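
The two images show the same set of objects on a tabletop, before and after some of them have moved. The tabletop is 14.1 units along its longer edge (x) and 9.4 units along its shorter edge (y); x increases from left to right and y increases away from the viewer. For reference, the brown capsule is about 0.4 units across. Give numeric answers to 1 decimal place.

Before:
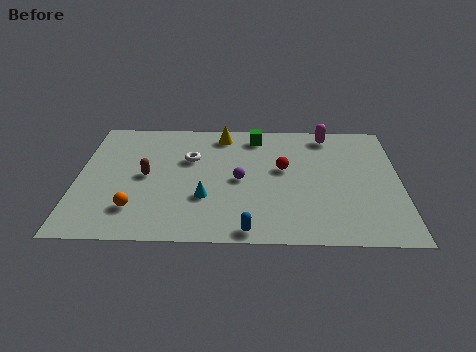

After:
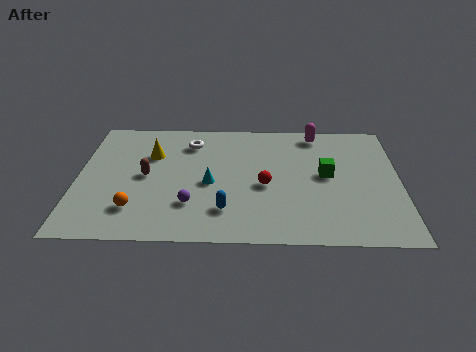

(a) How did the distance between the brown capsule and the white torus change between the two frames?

+0.9

The distance was about 2.4 in the first image and 3.3 in the second, so they moved 0.9 units further apart.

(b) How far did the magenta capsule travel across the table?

0.5

From (11.0, 8.2) to (10.5, 8.3), the magenta capsule covered √(0.5² + 0.1²) ≈ 0.5 units.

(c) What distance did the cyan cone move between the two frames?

1.1

The cyan cone was near (5.6, 3.1) before and (5.8, 4.2) after, so it travelled √(0.2² + 1.1²) ≈ 1.1 units.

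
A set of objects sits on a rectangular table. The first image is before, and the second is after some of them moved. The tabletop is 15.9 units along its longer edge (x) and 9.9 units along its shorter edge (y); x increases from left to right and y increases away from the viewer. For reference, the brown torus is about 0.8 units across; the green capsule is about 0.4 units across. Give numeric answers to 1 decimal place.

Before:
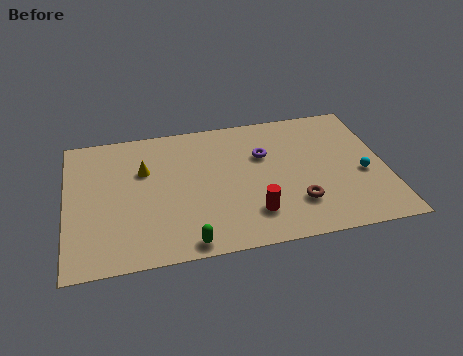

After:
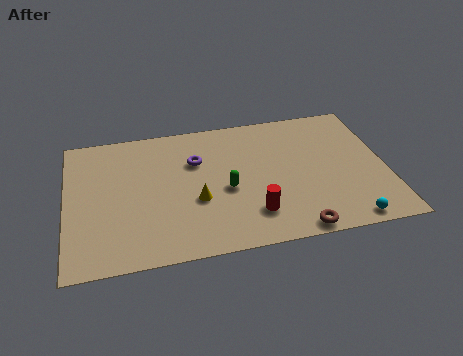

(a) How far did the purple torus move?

3.4

The purple torus was near (9.9, 6.5) before and (6.5, 6.7) after, so it travelled √(3.4² + 0.2²) ≈ 3.4 units.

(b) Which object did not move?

the red cylinder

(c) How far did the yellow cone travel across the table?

3.7

From (3.9, 6.5) to (6.4, 3.8), the yellow cone covered √(2.5² + 2.7²) ≈ 3.7 units.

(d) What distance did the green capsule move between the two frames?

4.0

From (5.8, 0.9) to (7.9, 4.3), the green capsule covered √(2.1² + 3.4²) ≈ 4.0 units.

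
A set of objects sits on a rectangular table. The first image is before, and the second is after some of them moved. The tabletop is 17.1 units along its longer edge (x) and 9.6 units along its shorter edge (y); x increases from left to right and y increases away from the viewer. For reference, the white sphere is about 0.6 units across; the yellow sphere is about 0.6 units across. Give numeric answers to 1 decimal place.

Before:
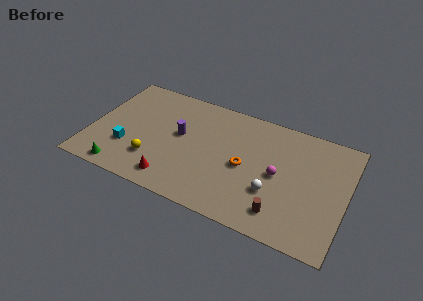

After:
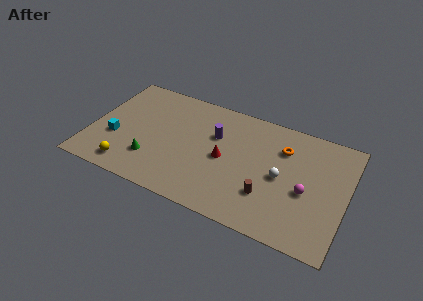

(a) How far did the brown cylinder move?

1.4

From (13.1, 1.8) to (12.1, 2.8), the brown cylinder covered √(1.0² + 1.0²) ≈ 1.4 units.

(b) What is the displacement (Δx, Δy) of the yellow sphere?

(-1.5, -1.2)

From the two frames, the yellow sphere sits at roughly (4.4, 2.6) before and (2.9, 1.4) after.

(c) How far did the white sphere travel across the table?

1.5

From (12.4, 3.2) to (12.8, 4.6), the white sphere covered √(0.4² + 1.4²) ≈ 1.5 units.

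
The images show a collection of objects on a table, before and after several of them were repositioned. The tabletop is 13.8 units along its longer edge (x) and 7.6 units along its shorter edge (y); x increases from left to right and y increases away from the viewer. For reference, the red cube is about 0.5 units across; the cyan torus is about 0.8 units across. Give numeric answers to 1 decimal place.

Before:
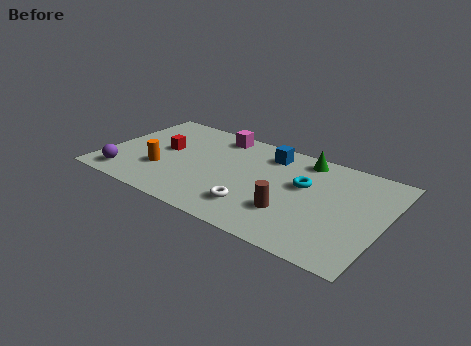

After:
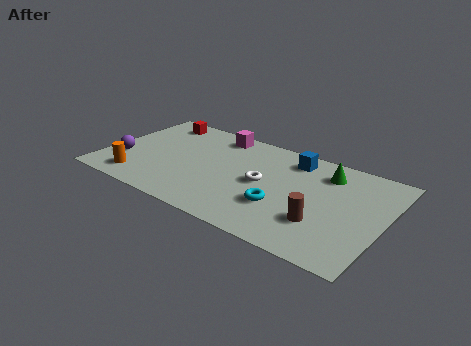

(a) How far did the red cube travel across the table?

2.4

From (2.8, 4.2) to (2.0, 6.5), the red cube covered √(0.8² + 2.3²) ≈ 2.4 units.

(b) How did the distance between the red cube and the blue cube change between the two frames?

+1.6

They were about 5.4 units apart before and 7.0 after — 1.6 units further apart.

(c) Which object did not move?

the magenta cube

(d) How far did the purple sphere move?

1.4

The purple sphere was near (1.4, 1.2) before and (1.0, 2.5) after, so it travelled √(0.4² + 1.3²) ≈ 1.4 units.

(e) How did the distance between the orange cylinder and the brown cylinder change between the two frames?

+2.6

Before: roughly 6.5 units apart; after: 9.1. That's 2.6 units further apart.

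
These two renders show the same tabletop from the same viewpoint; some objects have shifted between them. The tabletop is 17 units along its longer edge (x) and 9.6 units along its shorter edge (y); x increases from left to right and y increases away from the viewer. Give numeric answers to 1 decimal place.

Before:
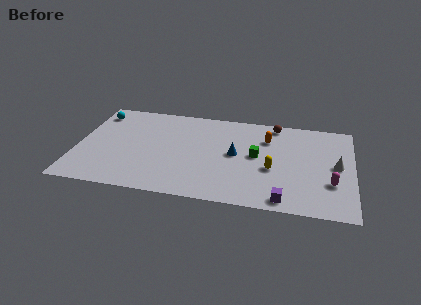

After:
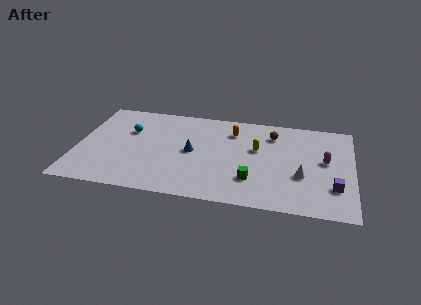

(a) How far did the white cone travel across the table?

2.5

The white cone moved from about (16.0, 4.9) to (13.9, 3.5), a distance of √(2.1² + 1.4²) ≈ 2.5.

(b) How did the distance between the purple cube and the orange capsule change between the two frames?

+1.8

They were about 6.1 units apart before and 7.9 after — 1.8 units further apart.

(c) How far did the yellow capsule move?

2.1

The yellow capsule moved from about (12.1, 3.9) to (11.1, 5.8), a distance of √(1.0² + 1.9²) ≈ 2.1.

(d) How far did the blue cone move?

2.7

The blue cone moved from about (9.8, 5.0) to (7.1, 4.8), a distance of √(2.7² + 0.2²) ≈ 2.7.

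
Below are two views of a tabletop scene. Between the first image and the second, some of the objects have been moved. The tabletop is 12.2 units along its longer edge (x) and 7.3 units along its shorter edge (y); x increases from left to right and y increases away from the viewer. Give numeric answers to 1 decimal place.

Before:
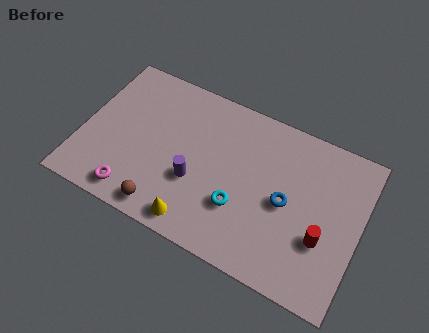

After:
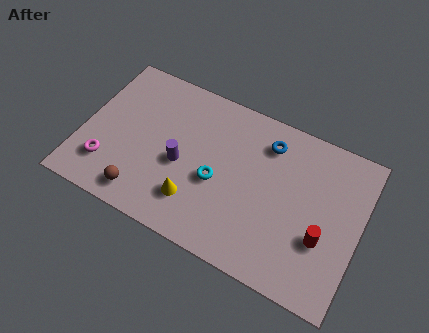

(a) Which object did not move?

the red cylinder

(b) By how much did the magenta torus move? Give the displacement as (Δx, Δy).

(-1.3, 0.8)

The magenta torus started near (2.6, 1.0) and ended near (1.3, 1.8).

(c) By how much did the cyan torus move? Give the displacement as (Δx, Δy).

(-1.1, 0.7)

From the two frames, the cyan torus sits at roughly (7.1, 2.4) before and (6.0, 3.1) after.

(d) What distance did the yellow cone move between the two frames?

0.9

The yellow cone moved from about (5.4, 0.9) to (5.2, 1.8), a distance of √(0.2² + 0.9²) ≈ 0.9.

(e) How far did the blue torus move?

2.5

The blue torus moved from about (9.0, 3.5) to (7.9, 5.8), a distance of √(1.1² + 2.3²) ≈ 2.5.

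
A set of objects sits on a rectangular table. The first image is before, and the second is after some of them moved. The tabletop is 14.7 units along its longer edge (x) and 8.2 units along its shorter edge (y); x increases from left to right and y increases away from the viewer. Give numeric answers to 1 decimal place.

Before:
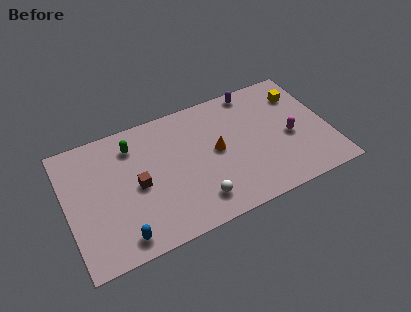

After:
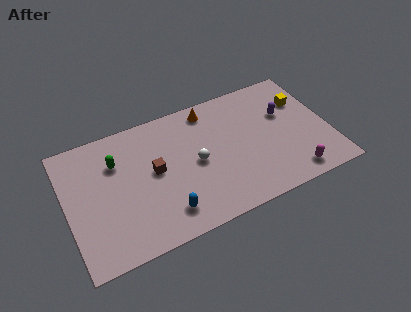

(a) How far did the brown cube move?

1.1

The brown cube was near (3.9, 3.9) before and (4.9, 4.4) after, so it travelled √(1.0² + 0.5²) ≈ 1.1 units.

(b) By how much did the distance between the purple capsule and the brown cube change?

-0.3

Before: roughly 7.8 units apart; after: 7.5. That's 0.3 units closer together.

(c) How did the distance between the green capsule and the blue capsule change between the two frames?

-0.7

Before: roughly 5.5 units apart; after: 4.8. That's 0.7 units closer together.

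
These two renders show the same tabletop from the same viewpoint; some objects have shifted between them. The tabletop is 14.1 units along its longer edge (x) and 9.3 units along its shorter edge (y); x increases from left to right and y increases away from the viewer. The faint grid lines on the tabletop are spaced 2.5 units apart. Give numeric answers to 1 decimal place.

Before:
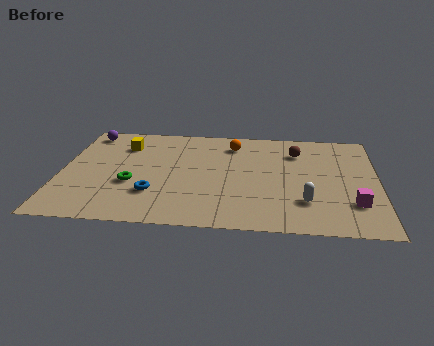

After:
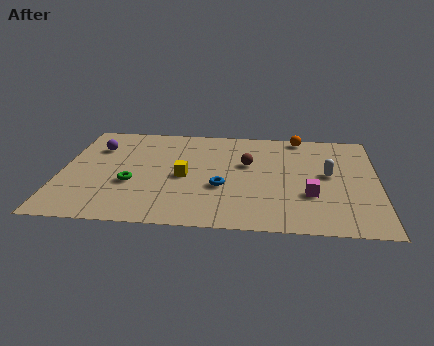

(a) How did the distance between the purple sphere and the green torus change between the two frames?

-1.5

They were about 5.1 units apart before and 3.6 after — 1.5 units closer together.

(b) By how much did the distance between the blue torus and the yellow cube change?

-2.7

The distance was about 4.6 in the first image and 1.9 in the second, so they moved 2.7 units closer together.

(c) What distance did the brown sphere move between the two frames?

2.6

From (10.5, 7.0) to (8.3, 5.7), the brown sphere covered √(2.2² + 1.3²) ≈ 2.6 units.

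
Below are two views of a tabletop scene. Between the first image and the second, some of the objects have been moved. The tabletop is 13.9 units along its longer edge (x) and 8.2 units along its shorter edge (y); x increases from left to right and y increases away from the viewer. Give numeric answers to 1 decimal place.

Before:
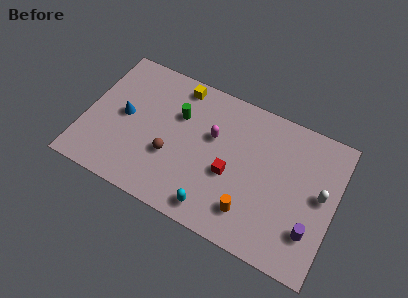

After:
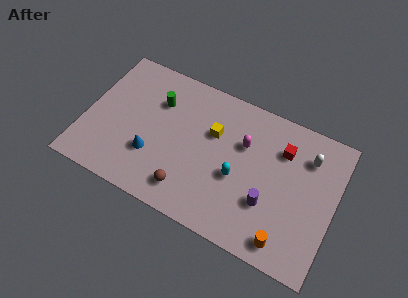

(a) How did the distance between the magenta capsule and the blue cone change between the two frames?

+0.6

They were about 5.0 units apart before and 5.6 after — 0.6 units further apart.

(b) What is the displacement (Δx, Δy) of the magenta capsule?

(1.7, 0.3)

The magenta capsule was at about (7.0, 5.1) and moved to about (8.7, 5.4).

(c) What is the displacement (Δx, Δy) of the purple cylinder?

(-2.4, 0.5)

From the two frames, the purple cylinder sits at roughly (12.8, 2.2) before and (10.4, 2.7) after.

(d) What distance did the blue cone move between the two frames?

2.4

From (2.1, 4.2) to (3.9, 2.6), the blue cone covered √(1.8² + 1.6²) ≈ 2.4 units.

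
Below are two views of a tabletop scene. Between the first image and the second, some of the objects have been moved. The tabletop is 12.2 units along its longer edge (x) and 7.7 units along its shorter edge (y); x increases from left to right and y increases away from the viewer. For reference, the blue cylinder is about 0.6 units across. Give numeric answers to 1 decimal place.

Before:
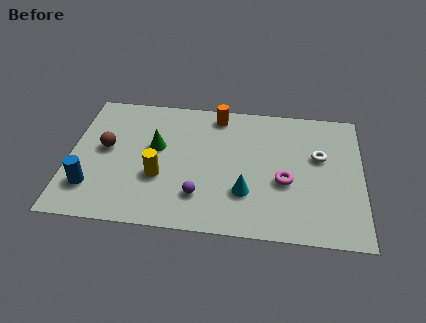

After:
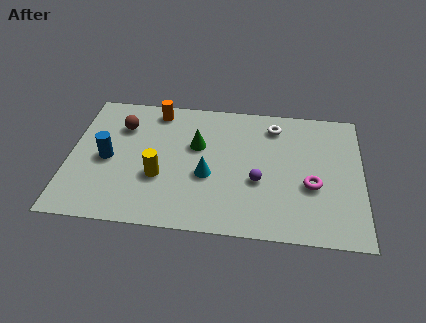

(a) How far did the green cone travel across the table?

1.7

The green cone moved from about (3.6, 4.5) to (5.3, 4.8), a distance of √(1.7² + 0.3²) ≈ 1.7.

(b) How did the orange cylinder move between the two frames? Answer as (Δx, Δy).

(-2.6, 0.0)

The orange cylinder was at about (6.1, 6.7) and moved to about (3.5, 6.7).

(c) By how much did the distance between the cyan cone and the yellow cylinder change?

-1.6

Before: roughly 3.6 units apart; after: 2.0. That's 1.6 units closer together.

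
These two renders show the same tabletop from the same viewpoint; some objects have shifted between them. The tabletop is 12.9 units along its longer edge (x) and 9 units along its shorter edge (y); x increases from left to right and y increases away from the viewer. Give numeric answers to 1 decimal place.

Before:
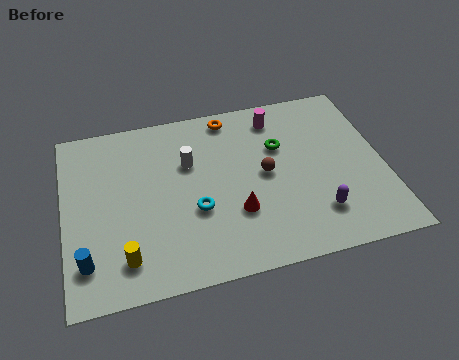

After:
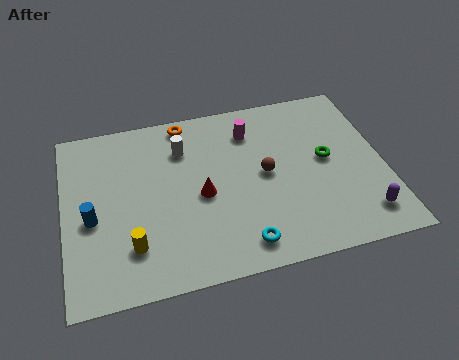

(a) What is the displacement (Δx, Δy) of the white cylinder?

(-0.2, 0.8)

The white cylinder started near (5.1, 5.9) and ended near (4.9, 6.7).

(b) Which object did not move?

the brown sphere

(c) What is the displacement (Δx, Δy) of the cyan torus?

(1.7, -2.1)

The cyan torus started near (5.2, 3.4) and ended near (6.9, 1.3).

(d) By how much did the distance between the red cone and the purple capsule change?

+3.5

Before: roughly 3.3 units apart; after: 6.8. That's 3.5 units further apart.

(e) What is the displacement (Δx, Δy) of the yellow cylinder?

(0.3, 0.5)

The yellow cylinder was at about (2.3, 1.7) and moved to about (2.6, 2.2).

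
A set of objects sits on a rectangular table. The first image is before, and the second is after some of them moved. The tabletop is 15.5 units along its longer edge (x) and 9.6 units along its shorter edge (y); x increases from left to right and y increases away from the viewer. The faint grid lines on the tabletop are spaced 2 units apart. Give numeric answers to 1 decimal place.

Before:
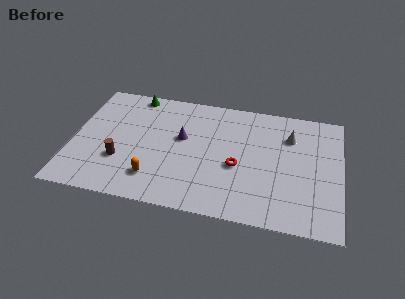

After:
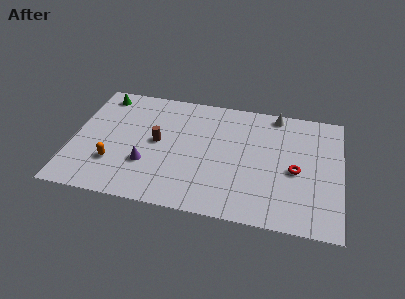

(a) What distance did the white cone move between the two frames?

1.9

From (12.5, 7.0) to (11.6, 8.7), the white cone covered √(0.9² + 1.7²) ≈ 1.9 units.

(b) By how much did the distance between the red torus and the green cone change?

+4.3

They were about 7.9 units apart before and 12.2 after — 4.3 units further apart.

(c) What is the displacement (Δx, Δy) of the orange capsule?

(-2.4, 0.7)

The orange capsule was at about (4.9, 2.1) and moved to about (2.5, 2.8).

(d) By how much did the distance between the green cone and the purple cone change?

+1.7

The distance was about 4.3 in the first image and 6.0 in the second, so they moved 1.7 units further apart.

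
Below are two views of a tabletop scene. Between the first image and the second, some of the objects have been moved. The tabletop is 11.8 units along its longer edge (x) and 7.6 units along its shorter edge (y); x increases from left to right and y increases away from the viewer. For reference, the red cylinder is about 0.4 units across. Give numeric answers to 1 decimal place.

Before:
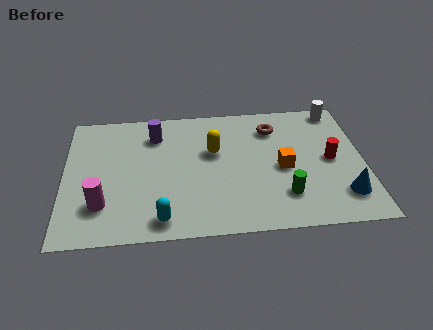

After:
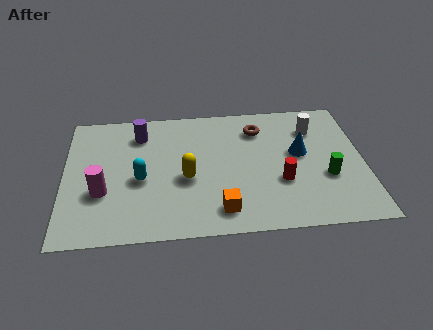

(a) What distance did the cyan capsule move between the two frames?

2.4

The cyan capsule was near (3.8, 1.0) before and (3.0, 3.3) after, so it travelled √(0.8² + 2.3²) ≈ 2.4 units.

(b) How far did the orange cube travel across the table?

3.3

The orange cube was near (8.6, 3.5) before and (6.1, 1.3) after, so it travelled √(2.5² + 2.2²) ≈ 3.3 units.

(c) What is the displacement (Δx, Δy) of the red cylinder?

(-2.0, -1.1)

From the two frames, the red cylinder sits at roughly (10.5, 3.8) before and (8.5, 2.7) after.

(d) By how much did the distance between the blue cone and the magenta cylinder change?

-1.4

They were about 9.4 units apart before and 8.0 after — 1.4 units closer together.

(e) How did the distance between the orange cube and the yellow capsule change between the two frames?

-0.7

The distance was about 3.0 in the first image and 2.3 in the second, so they moved 0.7 units closer together.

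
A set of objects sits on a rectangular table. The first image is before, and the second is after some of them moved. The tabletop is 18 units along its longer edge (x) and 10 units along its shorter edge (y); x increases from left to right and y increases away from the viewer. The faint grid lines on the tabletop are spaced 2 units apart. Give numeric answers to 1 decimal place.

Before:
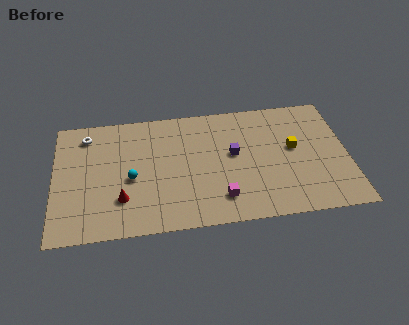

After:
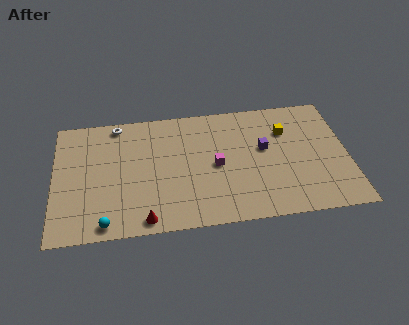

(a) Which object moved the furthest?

the cyan sphere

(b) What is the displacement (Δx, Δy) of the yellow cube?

(-0.4, 1.5)

From the two frames, the yellow cube sits at roughly (14.7, 5.6) before and (14.3, 7.1) after.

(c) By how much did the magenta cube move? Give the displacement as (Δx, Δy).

(-0.2, 2.7)

The magenta cube started near (10.1, 2.1) and ended near (9.9, 4.8).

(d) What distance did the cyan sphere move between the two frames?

3.8

The cyan sphere moved from about (4.7, 4.4) to (3.1, 1.0), a distance of √(1.6² + 3.4²) ≈ 3.8.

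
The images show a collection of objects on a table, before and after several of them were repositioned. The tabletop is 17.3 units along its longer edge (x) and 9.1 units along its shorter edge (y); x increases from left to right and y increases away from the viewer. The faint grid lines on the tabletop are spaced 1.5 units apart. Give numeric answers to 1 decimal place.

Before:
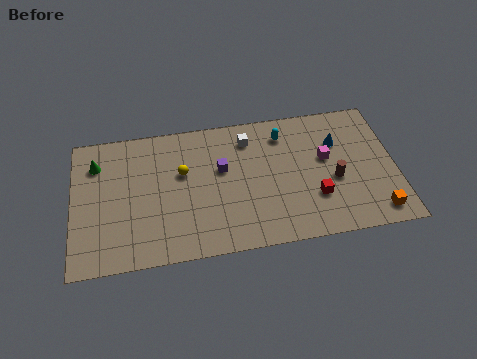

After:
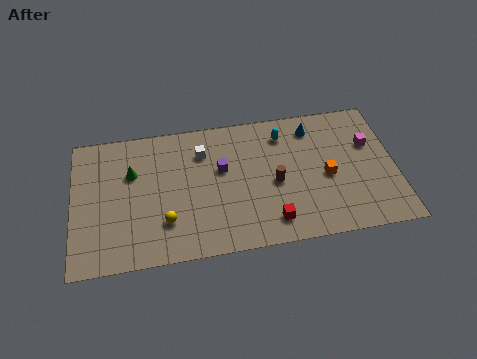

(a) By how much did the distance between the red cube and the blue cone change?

+2.6

Before: roughly 3.8 units apart; after: 6.4. That's 2.6 units further apart.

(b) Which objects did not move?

the cyan capsule and the purple cube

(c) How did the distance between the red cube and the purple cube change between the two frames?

-1.0

They were about 5.6 units apart before and 4.6 after — 1.0 units closer together.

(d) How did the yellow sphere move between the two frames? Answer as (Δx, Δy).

(-1.0, -3.1)

From the two frames, the yellow sphere sits at roughly (5.9, 5.6) before and (4.9, 2.5) after.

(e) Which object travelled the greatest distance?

the orange cube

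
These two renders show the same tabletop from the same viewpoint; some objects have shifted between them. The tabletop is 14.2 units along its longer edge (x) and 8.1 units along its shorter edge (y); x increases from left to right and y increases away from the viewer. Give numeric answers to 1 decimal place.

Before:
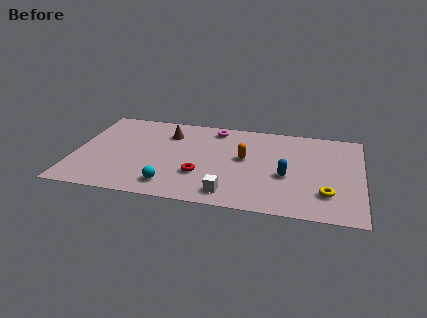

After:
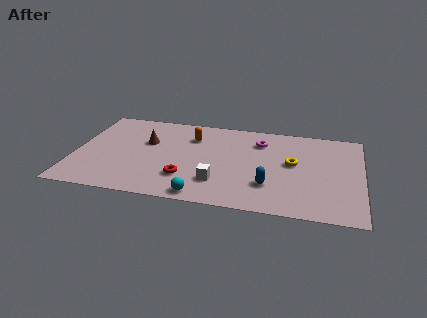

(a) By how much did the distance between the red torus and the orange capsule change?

+1.0

Before: roughly 2.8 units apart; after: 3.8. That's 1.0 units further apart.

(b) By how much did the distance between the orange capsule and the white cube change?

+0.8

The distance was about 3.4 in the first image and 4.2 in the second, so they moved 0.8 units further apart.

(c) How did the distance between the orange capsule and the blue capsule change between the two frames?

+3.0

Before: roughly 2.4 units apart; after: 5.4. That's 3.0 units further apart.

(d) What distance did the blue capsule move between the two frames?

1.3

The blue capsule was near (10.5, 3.3) before and (9.7, 2.3) after, so it travelled √(0.8² + 1.0²) ≈ 1.3 units.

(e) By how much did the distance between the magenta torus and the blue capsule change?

-1.3

Before: roughly 5.2 units apart; after: 3.9. That's 1.3 units closer together.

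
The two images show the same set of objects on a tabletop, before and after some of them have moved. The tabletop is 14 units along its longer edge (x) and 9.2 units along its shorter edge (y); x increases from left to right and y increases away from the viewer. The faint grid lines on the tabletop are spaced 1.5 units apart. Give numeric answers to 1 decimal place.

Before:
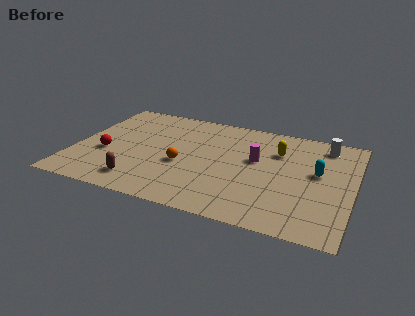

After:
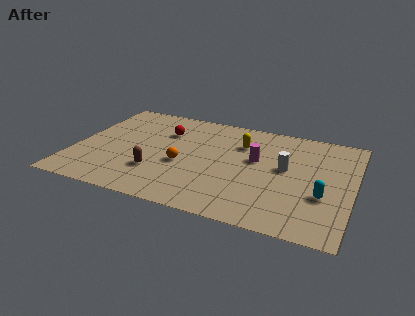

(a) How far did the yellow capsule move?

1.9

The yellow capsule was near (10.1, 6.5) before and (8.2, 6.6) after, so it travelled √(1.9² + 0.1²) ≈ 1.9 units.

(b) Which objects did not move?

the orange sphere and the magenta cylinder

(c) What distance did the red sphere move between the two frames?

4.0

From (1.6, 3.6) to (4.3, 6.5), the red sphere covered √(2.7² + 2.9²) ≈ 4.0 units.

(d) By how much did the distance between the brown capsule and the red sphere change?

+1.0

The distance was about 2.8 in the first image and 3.8 in the second, so they moved 1.0 units further apart.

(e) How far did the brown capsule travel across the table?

1.3

From (3.6, 1.6) to (4.3, 2.7), the brown capsule covered √(0.7² + 1.1²) ≈ 1.3 units.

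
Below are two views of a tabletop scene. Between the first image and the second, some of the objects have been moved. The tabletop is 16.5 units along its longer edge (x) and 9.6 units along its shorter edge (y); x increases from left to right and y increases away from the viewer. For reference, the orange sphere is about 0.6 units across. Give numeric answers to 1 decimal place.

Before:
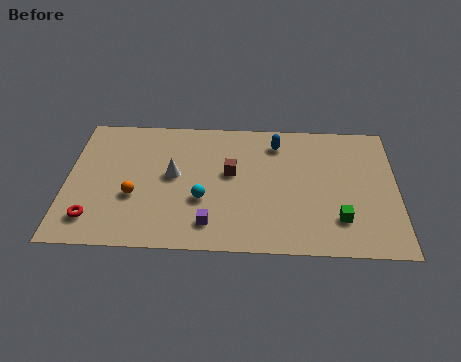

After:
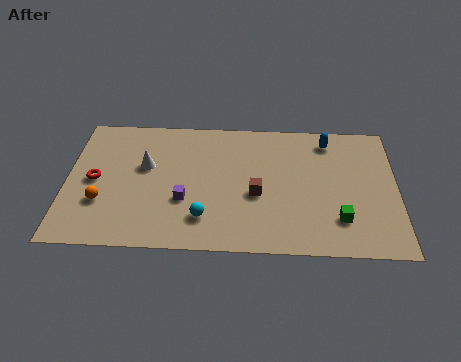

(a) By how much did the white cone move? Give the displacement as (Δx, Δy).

(-1.4, 0.6)

The white cone was at about (5.3, 5.2) and moved to about (3.9, 5.8).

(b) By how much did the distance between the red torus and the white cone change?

-2.4

Before: roughly 5.1 units apart; after: 2.7. That's 2.4 units closer together.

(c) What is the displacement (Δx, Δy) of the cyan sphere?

(0.1, -1.3)

From the two frames, the cyan sphere sits at roughly (6.8, 3.5) before and (6.9, 2.2) after.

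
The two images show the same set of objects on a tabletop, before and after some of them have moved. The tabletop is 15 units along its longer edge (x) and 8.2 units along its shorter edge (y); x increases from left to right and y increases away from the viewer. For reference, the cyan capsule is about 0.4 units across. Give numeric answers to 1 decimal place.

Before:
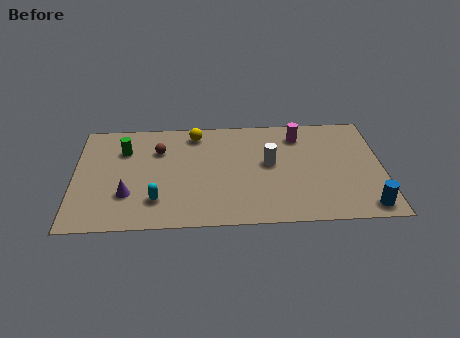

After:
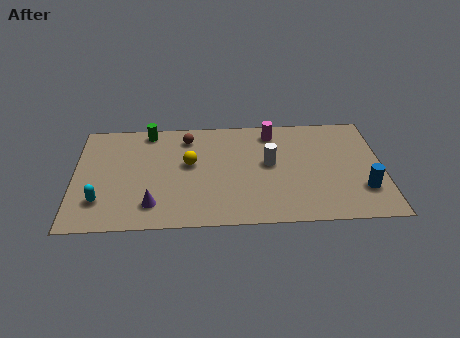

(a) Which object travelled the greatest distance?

the cyan capsule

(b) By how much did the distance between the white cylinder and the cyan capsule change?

+2.5

They were about 6.0 units apart before and 8.5 after — 2.5 units further apart.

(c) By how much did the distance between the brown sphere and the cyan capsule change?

+2.4

The distance was about 3.8 in the first image and 6.2 in the second, so they moved 2.4 units further apart.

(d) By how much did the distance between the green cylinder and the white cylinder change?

-0.7

The distance was about 7.2 in the first image and 6.5 in the second, so they moved 0.7 units closer together.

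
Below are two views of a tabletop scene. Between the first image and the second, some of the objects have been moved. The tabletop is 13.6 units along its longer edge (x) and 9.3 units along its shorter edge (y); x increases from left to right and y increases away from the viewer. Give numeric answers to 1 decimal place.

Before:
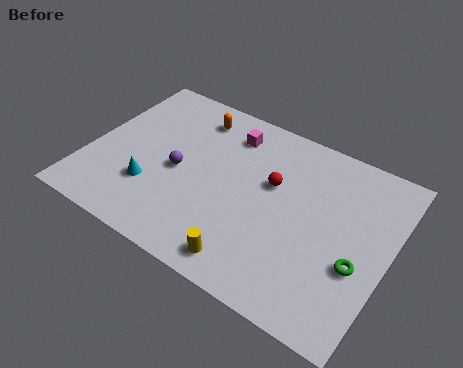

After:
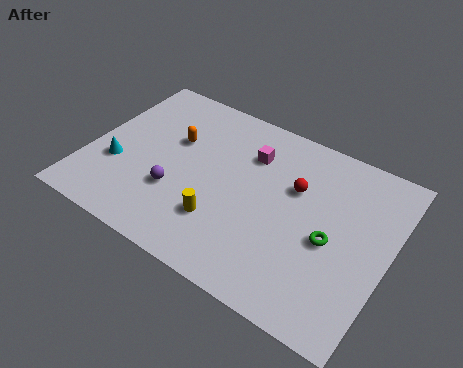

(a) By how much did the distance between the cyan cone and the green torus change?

+0.4

Before: roughly 9.3 units apart; after: 9.7. That's 0.4 units further apart.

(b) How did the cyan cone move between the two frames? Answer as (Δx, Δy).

(-1.7, 0.5)

From the two frames, the cyan cone sits at roughly (3.1, 2.8) before and (1.4, 3.3) after.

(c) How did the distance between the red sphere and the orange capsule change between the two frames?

+1.1

Before: roughly 4.5 units apart; after: 5.6. That's 1.1 units further apart.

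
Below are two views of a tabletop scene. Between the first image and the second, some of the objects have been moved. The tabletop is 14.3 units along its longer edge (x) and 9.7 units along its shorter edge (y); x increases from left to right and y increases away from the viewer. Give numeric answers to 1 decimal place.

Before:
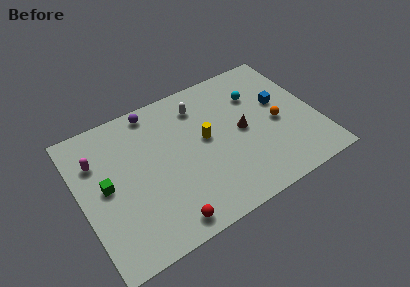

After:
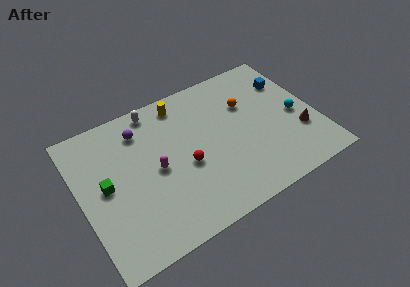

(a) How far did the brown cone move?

3.7

The brown cone moved from about (9.8, 4.8) to (13.1, 3.1), a distance of √(3.3² + 1.7²) ≈ 3.7.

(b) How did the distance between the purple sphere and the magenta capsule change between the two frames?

-1.1

Before: roughly 4.1 units apart; after: 3.0. That's 1.1 units closer together.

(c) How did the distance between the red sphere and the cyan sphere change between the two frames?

-1.8

Before: roughly 8.7 units apart; after: 6.9. That's 1.8 units closer together.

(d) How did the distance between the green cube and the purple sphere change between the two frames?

-1.3

The distance was about 5.0 in the first image and 3.7 in the second, so they moved 1.3 units closer together.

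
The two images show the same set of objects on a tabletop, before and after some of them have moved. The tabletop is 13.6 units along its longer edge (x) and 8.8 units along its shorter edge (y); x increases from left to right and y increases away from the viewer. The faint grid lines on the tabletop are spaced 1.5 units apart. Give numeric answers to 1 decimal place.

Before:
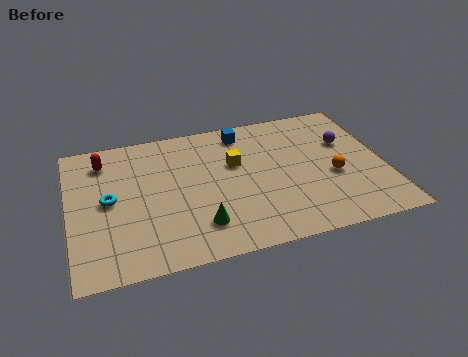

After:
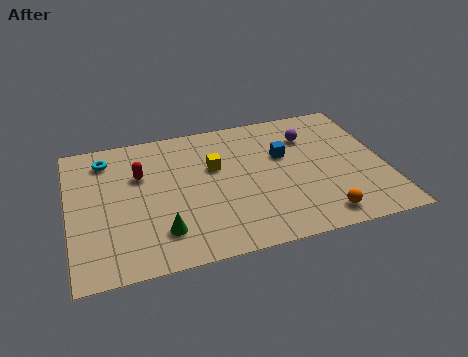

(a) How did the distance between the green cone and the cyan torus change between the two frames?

+1.1

The distance was about 4.5 in the first image and 5.6 in the second, so they moved 1.1 units further apart.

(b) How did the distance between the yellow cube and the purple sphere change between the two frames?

-0.6

They were about 4.9 units apart before and 4.3 after — 0.6 units closer together.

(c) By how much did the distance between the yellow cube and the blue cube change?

+0.9

They were about 2.1 units apart before and 3.0 after — 0.9 units further apart.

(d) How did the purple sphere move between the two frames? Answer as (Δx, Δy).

(-1.6, 0.8)

The purple sphere started near (12.1, 5.7) and ended near (10.5, 6.5).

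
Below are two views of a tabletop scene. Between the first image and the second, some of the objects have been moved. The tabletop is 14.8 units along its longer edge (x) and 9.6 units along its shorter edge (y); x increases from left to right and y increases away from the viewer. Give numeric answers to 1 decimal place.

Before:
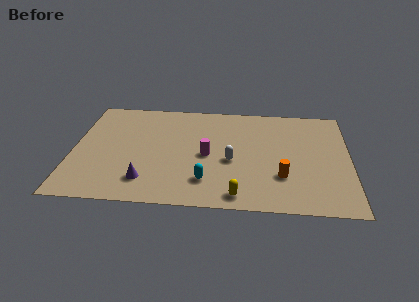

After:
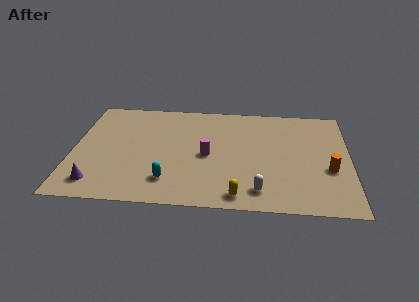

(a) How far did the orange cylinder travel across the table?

2.6

The orange cylinder moved from about (11.2, 2.9) to (13.7, 3.7), a distance of √(2.5² + 0.8²) ≈ 2.6.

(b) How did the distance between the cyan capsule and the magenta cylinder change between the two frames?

+0.8

The distance was about 2.3 in the first image and 3.1 in the second, so they moved 0.8 units further apart.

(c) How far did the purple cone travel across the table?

2.6

The purple cone was near (4.0, 2.0) before and (1.4, 1.6) after, so it travelled √(2.6² + 0.4²) ≈ 2.6 units.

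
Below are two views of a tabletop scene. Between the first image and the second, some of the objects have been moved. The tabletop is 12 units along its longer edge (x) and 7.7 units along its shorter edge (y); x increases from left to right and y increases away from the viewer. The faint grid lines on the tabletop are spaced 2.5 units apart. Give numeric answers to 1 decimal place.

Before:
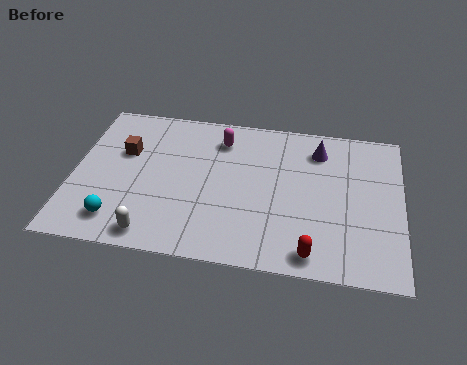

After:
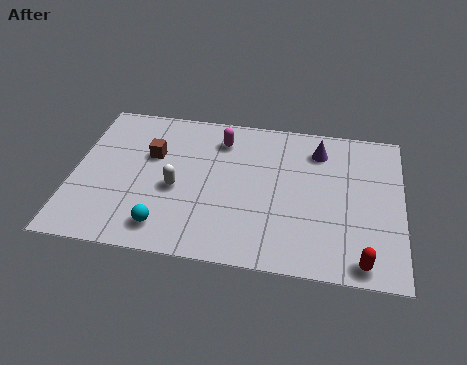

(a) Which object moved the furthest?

the white capsule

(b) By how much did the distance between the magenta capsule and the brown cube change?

-0.9

They were about 3.7 units apart before and 2.8 after — 0.9 units closer together.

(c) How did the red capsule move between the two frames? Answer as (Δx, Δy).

(1.8, -0.1)

The red capsule started near (8.8, 0.9) and ended near (10.6, 0.8).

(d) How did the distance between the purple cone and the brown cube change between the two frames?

-1.0

They were about 7.2 units apart before and 6.2 after — 1.0 units closer together.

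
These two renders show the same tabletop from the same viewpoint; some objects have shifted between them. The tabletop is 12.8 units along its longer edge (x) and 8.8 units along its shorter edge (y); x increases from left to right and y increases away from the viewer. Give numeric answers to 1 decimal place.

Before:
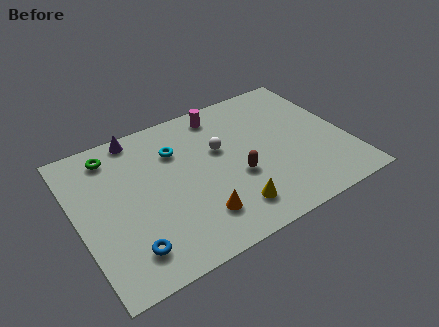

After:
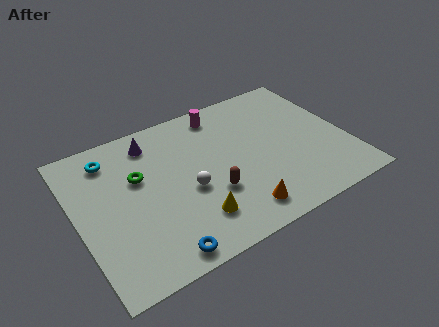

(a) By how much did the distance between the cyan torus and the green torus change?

-1.1

They were about 3.1 units apart before and 2.0 after — 1.1 units closer together.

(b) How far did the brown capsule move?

1.4

The brown capsule was near (7.4, 3.4) before and (6.1, 3.0) after, so it travelled √(1.3² + 0.4²) ≈ 1.4 units.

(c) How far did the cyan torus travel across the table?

3.1

From (4.9, 6.3) to (1.9, 7.2), the cyan torus covered √(3.0² + 0.9²) ≈ 3.1 units.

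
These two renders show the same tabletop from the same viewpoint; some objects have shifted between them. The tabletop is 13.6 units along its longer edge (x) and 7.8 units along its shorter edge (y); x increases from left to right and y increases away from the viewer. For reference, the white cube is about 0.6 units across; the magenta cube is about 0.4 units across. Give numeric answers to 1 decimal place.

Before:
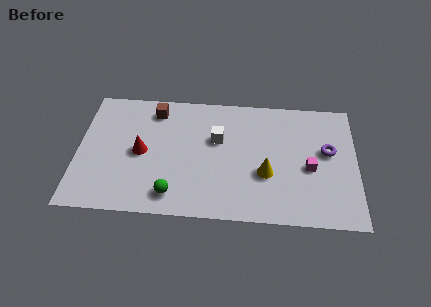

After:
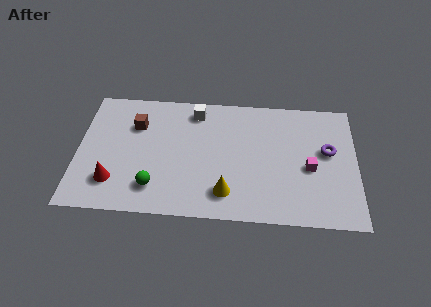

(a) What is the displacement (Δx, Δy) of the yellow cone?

(-1.9, -1.3)

The yellow cone started near (9.2, 2.9) and ended near (7.3, 1.6).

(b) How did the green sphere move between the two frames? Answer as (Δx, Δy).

(-0.9, 0.4)

The green sphere was at about (4.7, 1.3) and moved to about (3.8, 1.7).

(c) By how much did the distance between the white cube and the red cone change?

+2.2

Before: roughly 3.9 units apart; after: 6.1. That's 2.2 units further apart.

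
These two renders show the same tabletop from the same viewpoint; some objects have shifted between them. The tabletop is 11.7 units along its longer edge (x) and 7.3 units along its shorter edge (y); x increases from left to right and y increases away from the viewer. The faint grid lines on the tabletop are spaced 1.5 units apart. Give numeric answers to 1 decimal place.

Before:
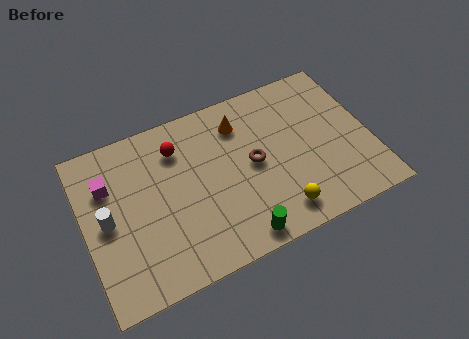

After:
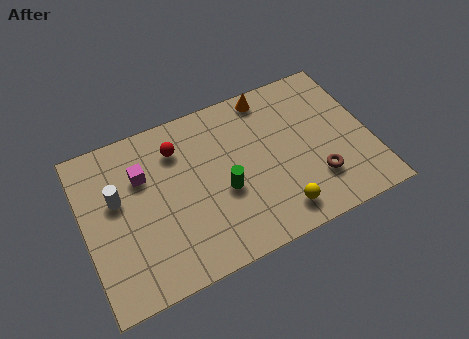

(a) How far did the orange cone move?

1.5

The orange cone was near (6.6, 5.7) before and (7.9, 6.5) after, so it travelled √(1.3² + 0.8²) ≈ 1.5 units.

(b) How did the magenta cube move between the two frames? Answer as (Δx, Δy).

(1.4, -0.1)

From the two frames, the magenta cube sits at roughly (1.1, 5.1) before and (2.5, 5.0) after.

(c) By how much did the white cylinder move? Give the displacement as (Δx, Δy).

(0.5, 0.8)

From the two frames, the white cylinder sits at roughly (0.9, 3.6) before and (1.4, 4.4) after.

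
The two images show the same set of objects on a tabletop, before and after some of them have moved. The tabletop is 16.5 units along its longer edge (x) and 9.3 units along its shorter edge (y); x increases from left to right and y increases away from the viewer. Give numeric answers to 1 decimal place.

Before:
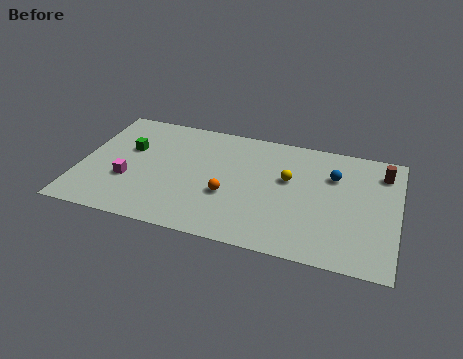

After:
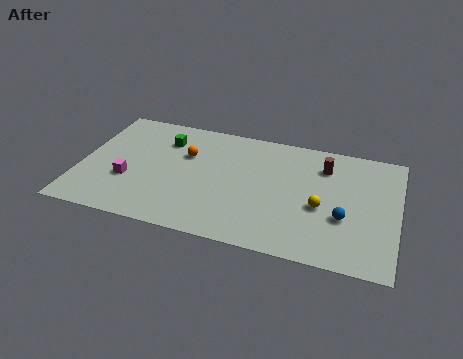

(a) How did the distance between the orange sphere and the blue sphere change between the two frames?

+2.7

The distance was about 6.1 in the first image and 8.8 in the second, so they moved 2.7 units further apart.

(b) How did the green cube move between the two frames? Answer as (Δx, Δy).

(1.8, 1.2)

The green cube was at about (2.4, 5.8) and moved to about (4.2, 7.0).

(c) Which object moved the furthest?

the orange sphere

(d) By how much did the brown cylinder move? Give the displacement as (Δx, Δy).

(-3.0, -0.3)

From the two frames, the brown cylinder sits at roughly (15.6, 7.4) before and (12.6, 7.1) after.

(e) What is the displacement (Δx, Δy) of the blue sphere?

(0.7, -3.1)

From the two frames, the blue sphere sits at roughly (13.1, 6.5) before and (13.8, 3.4) after.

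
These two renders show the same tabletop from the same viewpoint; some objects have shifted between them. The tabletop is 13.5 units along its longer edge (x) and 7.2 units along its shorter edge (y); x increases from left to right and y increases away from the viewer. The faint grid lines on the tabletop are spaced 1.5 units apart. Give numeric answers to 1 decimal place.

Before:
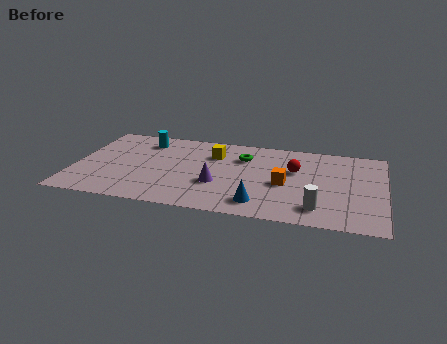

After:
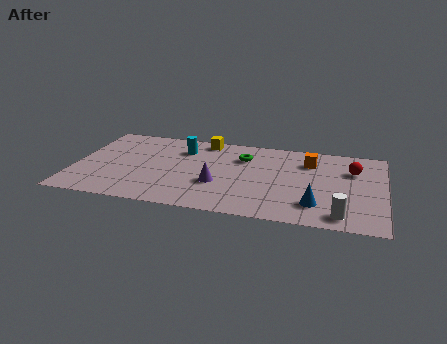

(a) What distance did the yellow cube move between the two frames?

1.3

From (6.0, 5.2) to (5.5, 6.4), the yellow cube covered √(0.5² + 1.2²) ≈ 1.3 units.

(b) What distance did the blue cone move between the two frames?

2.4

From (8.2, 1.3) to (10.6, 1.7), the blue cone covered √(2.4² + 0.4²) ≈ 2.4 units.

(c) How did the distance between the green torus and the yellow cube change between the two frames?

+0.9

They were about 1.3 units apart before and 2.2 after — 0.9 units further apart.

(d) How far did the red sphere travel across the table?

2.5

From (9.6, 4.5) to (12.1, 5.0), the red sphere covered √(2.5² + 0.5²) ≈ 2.5 units.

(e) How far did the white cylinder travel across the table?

1.1

The white cylinder moved from about (10.7, 1.4) to (11.7, 1.0), a distance of √(1.0² + 0.4²) ≈ 1.1.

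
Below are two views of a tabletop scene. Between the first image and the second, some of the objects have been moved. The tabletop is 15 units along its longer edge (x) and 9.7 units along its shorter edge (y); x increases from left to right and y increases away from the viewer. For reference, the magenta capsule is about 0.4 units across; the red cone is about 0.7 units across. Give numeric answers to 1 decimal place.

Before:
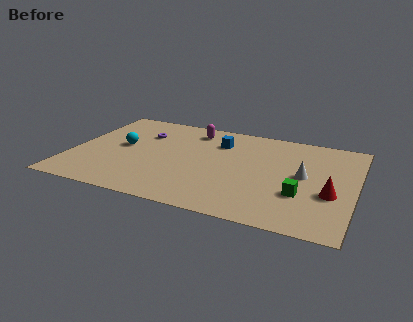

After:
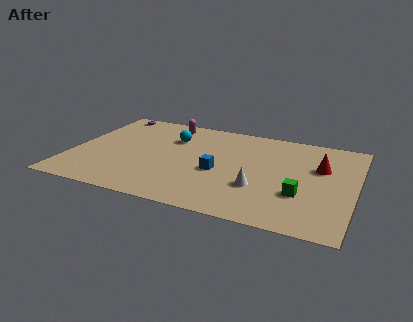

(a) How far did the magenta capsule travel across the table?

1.4

The magenta capsule moved from about (6.1, 8.1) to (4.7, 8.4), a distance of √(1.4² + 0.3²) ≈ 1.4.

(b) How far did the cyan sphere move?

3.0

From (2.6, 5.2) to (5.1, 6.9), the cyan sphere covered √(2.5² + 1.7²) ≈ 3.0 units.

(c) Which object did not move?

the green cube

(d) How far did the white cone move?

2.9

The white cone was near (12.3, 5.1) before and (10.1, 3.2) after, so it travelled √(2.2² + 1.9²) ≈ 2.9 units.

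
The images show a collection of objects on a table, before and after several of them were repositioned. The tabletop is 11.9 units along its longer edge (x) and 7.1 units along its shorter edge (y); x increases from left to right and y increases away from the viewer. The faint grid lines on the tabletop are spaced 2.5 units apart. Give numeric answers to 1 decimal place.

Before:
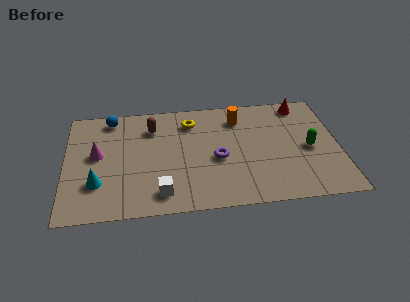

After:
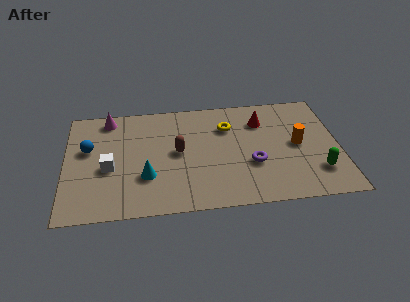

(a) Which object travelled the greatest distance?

the orange cylinder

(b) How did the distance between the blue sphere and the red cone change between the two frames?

-0.7

Before: roughly 8.4 units apart; after: 7.7. That's 0.7 units closer together.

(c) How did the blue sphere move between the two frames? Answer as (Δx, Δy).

(-1.0, -1.9)

From the two frames, the blue sphere sits at roughly (2.0, 6.2) before and (1.0, 4.3) after.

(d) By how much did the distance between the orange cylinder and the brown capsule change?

+1.4

The distance was about 3.8 in the first image and 5.2 in the second, so they moved 1.4 units further apart.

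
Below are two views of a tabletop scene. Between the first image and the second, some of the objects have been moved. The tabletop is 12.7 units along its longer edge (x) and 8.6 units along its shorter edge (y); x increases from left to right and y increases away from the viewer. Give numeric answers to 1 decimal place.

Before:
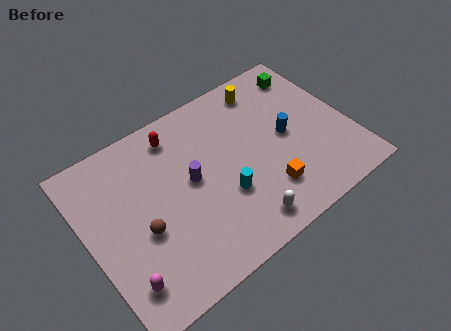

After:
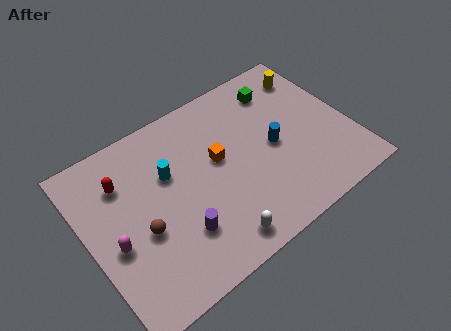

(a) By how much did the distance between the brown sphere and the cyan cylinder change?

-1.3

The distance was about 3.9 in the first image and 2.6 in the second, so they moved 1.3 units closer together.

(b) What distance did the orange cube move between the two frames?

3.3

The orange cube was near (8.2, 2.1) before and (6.4, 4.9) after, so it travelled √(1.8² + 2.8²) ≈ 3.3 units.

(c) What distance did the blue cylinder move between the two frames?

0.7

From (9.7, 4.3) to (9.0, 4.1), the blue cylinder covered √(0.7² + 0.2²) ≈ 0.7 units.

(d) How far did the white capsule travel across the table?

1.3

From (6.8, 1.2) to (5.5, 1.1), the white capsule covered √(1.3² + 0.1²) ≈ 1.3 units.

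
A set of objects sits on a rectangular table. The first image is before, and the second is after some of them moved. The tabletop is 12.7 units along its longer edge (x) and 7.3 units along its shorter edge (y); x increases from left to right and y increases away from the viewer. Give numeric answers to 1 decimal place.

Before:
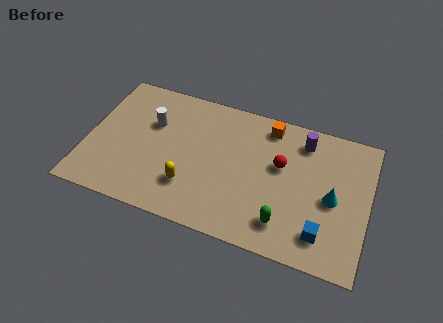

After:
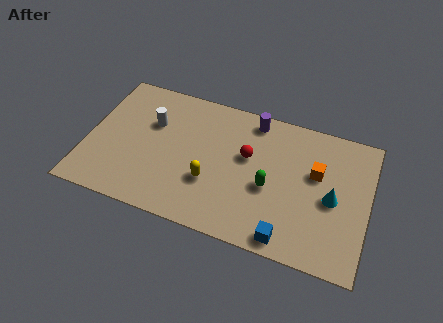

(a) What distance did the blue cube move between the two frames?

1.7

The blue cube moved from about (10.8, 1.5) to (9.3, 0.8), a distance of √(1.5² + 0.7²) ≈ 1.7.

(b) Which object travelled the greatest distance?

the orange cube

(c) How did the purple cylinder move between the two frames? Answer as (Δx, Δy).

(-2.3, 0.4)

The purple cylinder was at about (9.6, 6.0) and moved to about (7.3, 6.4).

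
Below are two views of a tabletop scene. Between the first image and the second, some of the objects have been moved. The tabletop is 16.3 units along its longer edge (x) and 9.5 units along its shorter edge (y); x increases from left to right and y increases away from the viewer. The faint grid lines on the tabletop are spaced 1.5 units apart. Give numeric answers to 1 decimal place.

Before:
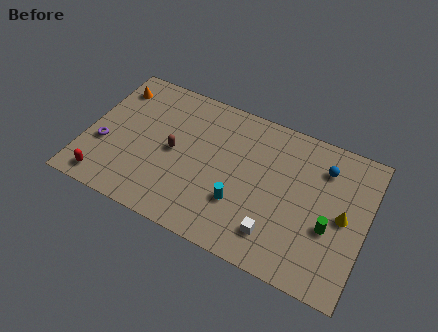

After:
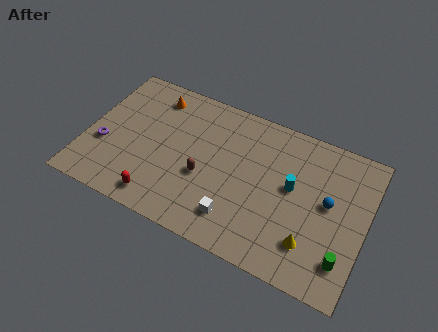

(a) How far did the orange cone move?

2.4

The orange cone moved from about (1.1, 7.6) to (3.5, 7.9), a distance of √(2.4² + 0.3²) ≈ 2.4.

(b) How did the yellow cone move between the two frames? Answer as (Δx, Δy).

(-1.6, -2.4)

From the two frames, the yellow cone sits at roughly (15.0, 4.7) before and (13.4, 2.3) after.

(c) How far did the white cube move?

2.3

The white cube was near (11.4, 2.0) before and (9.1, 2.0) after, so it travelled √(2.3² + 0.0²) ≈ 2.3 units.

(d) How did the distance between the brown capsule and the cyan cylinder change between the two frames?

+0.8

The distance was about 4.4 in the first image and 5.2 in the second, so they moved 0.8 units further apart.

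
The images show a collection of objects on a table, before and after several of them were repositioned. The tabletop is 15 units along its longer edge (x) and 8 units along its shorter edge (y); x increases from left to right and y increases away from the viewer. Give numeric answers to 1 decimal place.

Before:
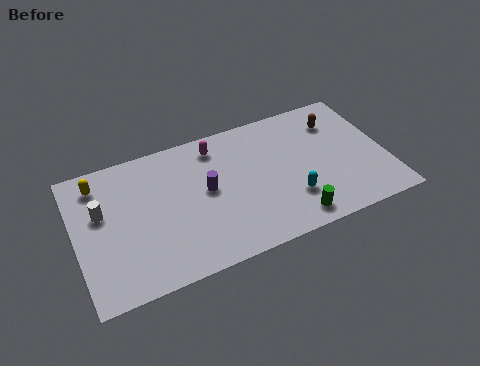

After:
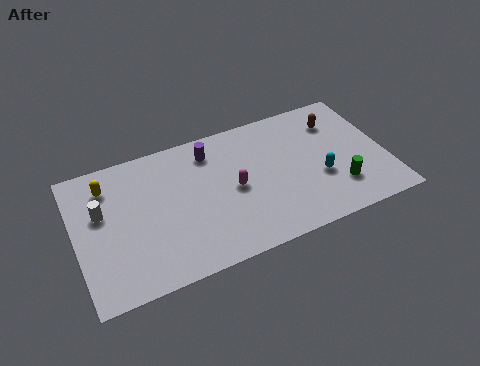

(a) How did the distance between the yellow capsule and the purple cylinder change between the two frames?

-0.5

They were about 5.5 units apart before and 5.0 after — 0.5 units closer together.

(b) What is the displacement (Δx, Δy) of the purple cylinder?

(0.4, 2.2)

The purple cylinder started near (6.3, 4.3) and ended near (6.7, 6.5).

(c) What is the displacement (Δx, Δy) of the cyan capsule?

(1.5, 0.7)

From the two frames, the cyan capsule sits at roughly (10.2, 2.3) before and (11.7, 3.0) after.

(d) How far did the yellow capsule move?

0.5

The yellow capsule was near (1.3, 6.6) before and (1.7, 6.3) after, so it travelled √(0.4² + 0.3²) ≈ 0.5 units.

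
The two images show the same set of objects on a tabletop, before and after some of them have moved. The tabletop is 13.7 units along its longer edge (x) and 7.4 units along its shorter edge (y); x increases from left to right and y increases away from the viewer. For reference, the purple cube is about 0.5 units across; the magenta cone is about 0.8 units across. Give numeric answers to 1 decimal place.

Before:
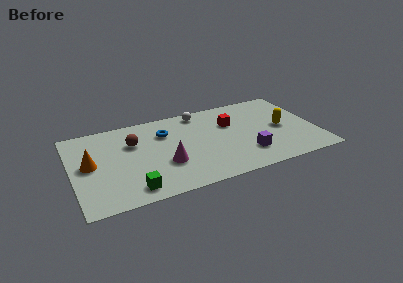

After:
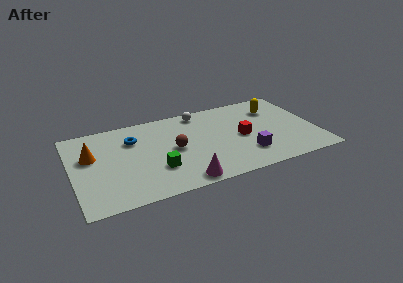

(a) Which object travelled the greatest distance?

the brown sphere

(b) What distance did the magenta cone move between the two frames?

2.0

The magenta cone moved from about (5.1, 2.6) to (5.9, 0.8), a distance of √(0.8² + 1.8²) ≈ 2.0.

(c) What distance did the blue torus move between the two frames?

1.8

The blue torus was near (5.3, 5.3) before and (3.5, 5.3) after, so it travelled √(1.8² + 0.0²) ≈ 1.8 units.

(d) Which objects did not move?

the purple cube and the white sphere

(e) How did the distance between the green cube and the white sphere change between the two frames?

-1.9

The distance was about 6.9 in the first image and 5.0 in the second, so they moved 1.9 units closer together.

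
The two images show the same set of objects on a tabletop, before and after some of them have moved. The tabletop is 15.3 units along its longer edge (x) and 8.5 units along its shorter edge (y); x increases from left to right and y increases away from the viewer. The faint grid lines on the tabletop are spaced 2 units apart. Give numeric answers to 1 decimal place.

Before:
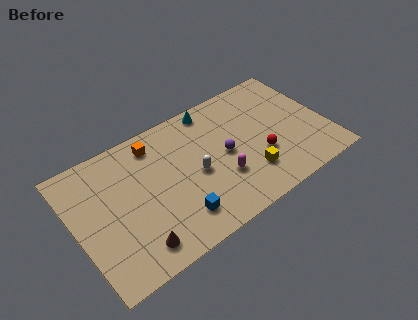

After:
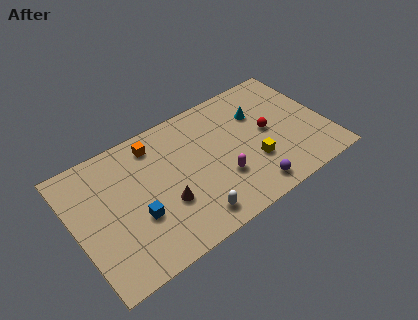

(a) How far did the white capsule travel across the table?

2.7

From (7.2, 3.9) to (6.5, 1.3), the white capsule covered √(0.7² + 2.6²) ≈ 2.7 units.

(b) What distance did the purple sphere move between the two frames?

3.2

The purple sphere was near (9.1, 4.2) before and (10.1, 1.2) after, so it travelled √(1.0² + 3.0²) ≈ 3.2 units.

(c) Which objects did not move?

the magenta capsule and the orange cube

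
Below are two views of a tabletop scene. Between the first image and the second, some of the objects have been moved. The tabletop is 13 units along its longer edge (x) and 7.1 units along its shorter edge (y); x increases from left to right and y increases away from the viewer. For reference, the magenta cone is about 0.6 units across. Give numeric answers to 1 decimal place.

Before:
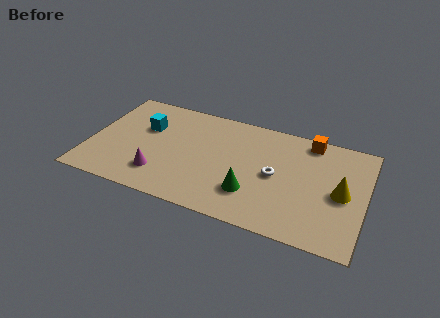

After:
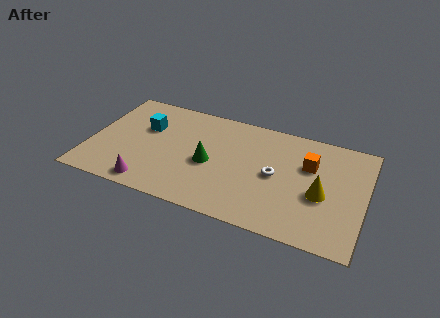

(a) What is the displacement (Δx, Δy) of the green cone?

(-2.1, 1.2)

The green cone was at about (7.8, 2.0) and moved to about (5.7, 3.2).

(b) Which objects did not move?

the white torus and the cyan cube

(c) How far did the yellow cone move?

1.0

The yellow cone was near (11.9, 3.4) before and (11.0, 3.0) after, so it travelled √(0.9² + 0.4²) ≈ 1.0 units.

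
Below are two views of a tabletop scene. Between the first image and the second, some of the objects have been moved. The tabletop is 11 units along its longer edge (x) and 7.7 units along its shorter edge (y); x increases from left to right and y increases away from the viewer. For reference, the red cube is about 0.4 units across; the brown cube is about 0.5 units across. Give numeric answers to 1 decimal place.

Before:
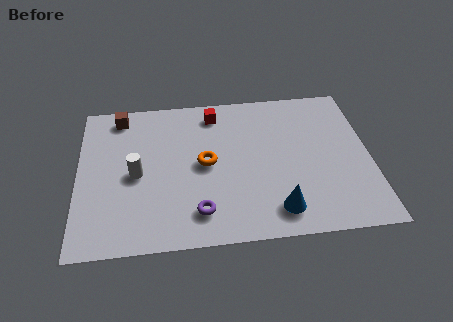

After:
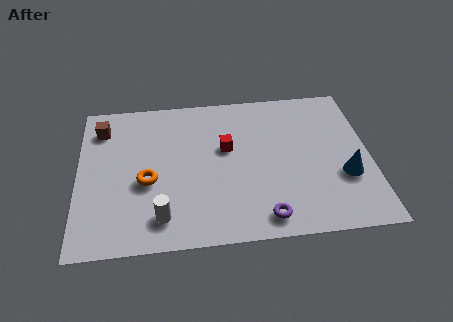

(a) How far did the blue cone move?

3.0

From (7.4, 1.3) to (10.0, 2.7), the blue cone covered √(2.6² + 1.4²) ≈ 3.0 units.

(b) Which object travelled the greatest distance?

the blue cone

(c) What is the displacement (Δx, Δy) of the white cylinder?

(0.9, -2.2)

The white cylinder started near (2.2, 3.6) and ended near (3.1, 1.4).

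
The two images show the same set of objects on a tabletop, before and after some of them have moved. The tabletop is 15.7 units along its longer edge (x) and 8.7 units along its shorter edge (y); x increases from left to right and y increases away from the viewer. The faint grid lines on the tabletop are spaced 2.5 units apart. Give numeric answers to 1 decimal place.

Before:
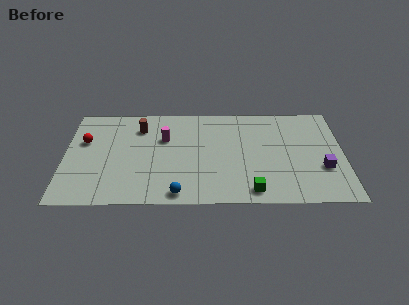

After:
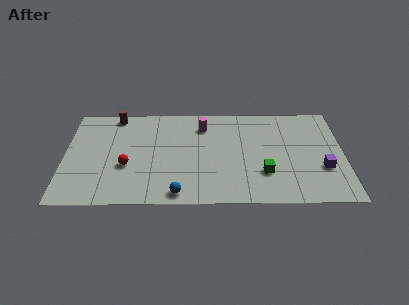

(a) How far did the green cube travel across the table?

1.7

The green cube moved from about (10.5, 1.1) to (11.2, 2.6), a distance of √(0.7² + 1.5²) ≈ 1.7.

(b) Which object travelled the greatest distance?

the red sphere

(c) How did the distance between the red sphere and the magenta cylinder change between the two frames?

+1.0

Before: roughly 4.5 units apart; after: 5.5. That's 1.0 units further apart.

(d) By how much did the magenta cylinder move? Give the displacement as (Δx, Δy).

(2.2, 1.1)

The magenta cylinder started near (5.6, 5.7) and ended near (7.8, 6.8).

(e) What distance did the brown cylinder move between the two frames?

1.8

The brown cylinder moved from about (4.2, 6.7) to (2.8, 7.8), a distance of √(1.4² + 1.1²) ≈ 1.8.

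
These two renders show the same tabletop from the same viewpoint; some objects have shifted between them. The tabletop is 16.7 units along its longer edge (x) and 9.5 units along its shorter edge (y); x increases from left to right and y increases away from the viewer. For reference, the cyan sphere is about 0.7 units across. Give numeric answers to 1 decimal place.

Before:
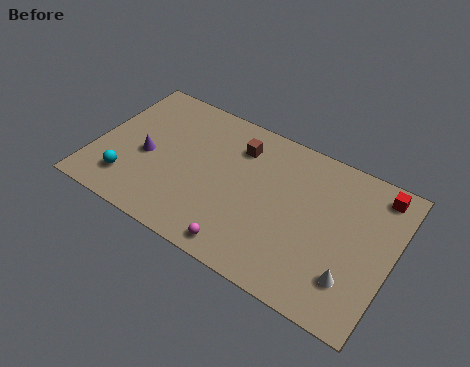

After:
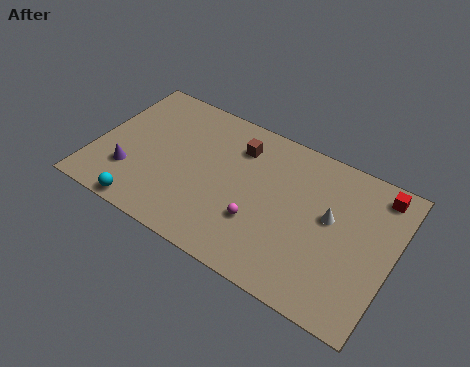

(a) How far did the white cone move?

3.4

The white cone was near (14.8, 2.4) before and (13.2, 5.4) after, so it travelled √(1.6² + 3.0²) ≈ 3.4 units.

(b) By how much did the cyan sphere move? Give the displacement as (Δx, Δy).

(1.2, -1.3)

The cyan sphere started near (2.2, 2.1) and ended near (3.4, 0.8).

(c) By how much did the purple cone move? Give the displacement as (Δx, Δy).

(-0.7, -1.5)

The purple cone started near (2.9, 4.2) and ended near (2.2, 2.7).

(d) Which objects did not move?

the brown cube and the red cube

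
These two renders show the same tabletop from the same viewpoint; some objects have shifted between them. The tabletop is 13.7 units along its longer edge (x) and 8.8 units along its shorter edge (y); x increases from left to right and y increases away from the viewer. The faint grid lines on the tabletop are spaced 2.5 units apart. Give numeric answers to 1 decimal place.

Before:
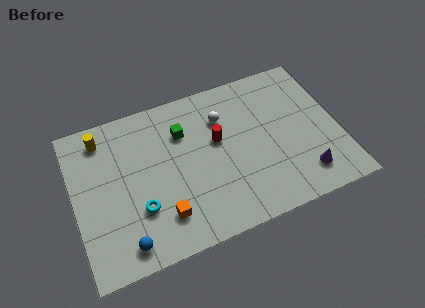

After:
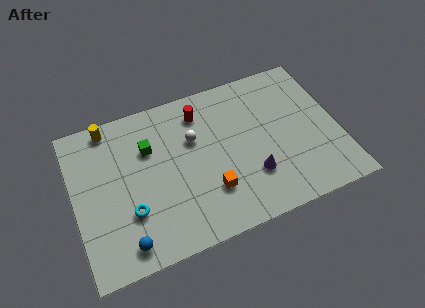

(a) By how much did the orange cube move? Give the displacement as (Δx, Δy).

(2.5, 0.5)

From the two frames, the orange cube sits at roughly (4.3, 2.0) before and (6.8, 2.5) after.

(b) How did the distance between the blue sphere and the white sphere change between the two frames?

-1.6

They were about 7.6 units apart before and 6.0 after — 1.6 units closer together.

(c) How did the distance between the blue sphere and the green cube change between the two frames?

-1.1

Before: roughly 6.2 units apart; after: 5.1. That's 1.1 units closer together.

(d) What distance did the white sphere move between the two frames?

1.7

The white sphere moved from about (7.9, 6.4) to (6.3, 5.7), a distance of √(1.6² + 0.7²) ≈ 1.7.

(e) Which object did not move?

the blue sphere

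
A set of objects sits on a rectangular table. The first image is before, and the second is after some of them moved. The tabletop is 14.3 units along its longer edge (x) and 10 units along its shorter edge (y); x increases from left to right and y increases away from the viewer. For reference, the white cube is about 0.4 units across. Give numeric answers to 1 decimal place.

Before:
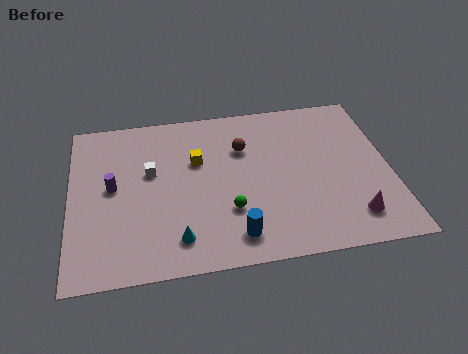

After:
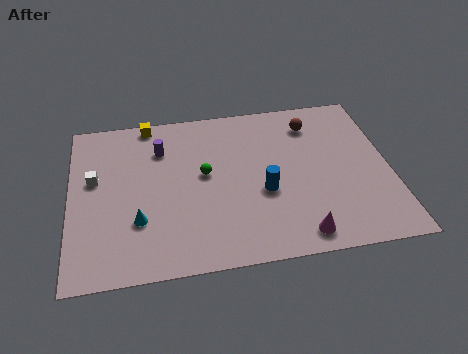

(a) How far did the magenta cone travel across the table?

2.5

The magenta cone was near (12.4, 1.9) before and (10.0, 1.2) after, so it travelled √(2.4² + 0.7²) ≈ 2.5 units.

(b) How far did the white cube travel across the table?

2.5

From (3.6, 6.0) to (1.1, 5.9), the white cube covered √(2.5² + 0.1²) ≈ 2.5 units.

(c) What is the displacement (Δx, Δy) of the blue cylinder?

(1.4, 2.4)

The blue cylinder started near (7.2, 1.6) and ended near (8.6, 4.0).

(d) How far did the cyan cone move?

2.1

From (4.7, 1.8) to (3.0, 3.1), the cyan cone covered √(1.7² + 1.3²) ≈ 2.1 units.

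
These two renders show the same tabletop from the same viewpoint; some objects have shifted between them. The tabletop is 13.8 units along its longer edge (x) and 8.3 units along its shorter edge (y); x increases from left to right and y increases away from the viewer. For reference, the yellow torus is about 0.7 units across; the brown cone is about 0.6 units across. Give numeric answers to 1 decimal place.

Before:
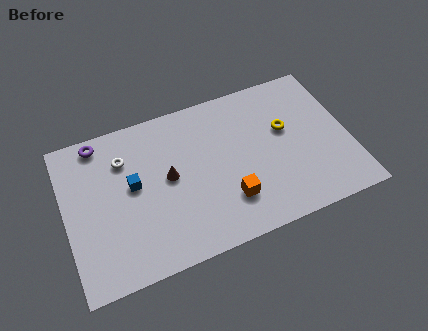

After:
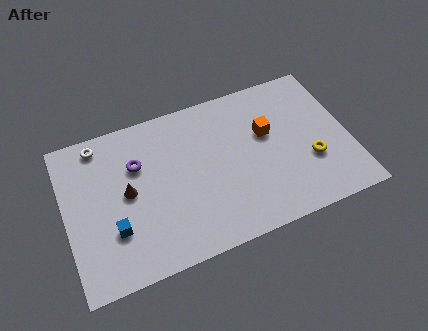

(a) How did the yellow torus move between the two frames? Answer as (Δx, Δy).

(1.0, -2.1)

The yellow torus started near (10.8, 5.0) and ended near (11.8, 2.9).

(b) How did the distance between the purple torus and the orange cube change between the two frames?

-1.5

They were about 7.8 units apart before and 6.3 after — 1.5 units closer together.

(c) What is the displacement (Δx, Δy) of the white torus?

(-1.1, 1.2)

The white torus started near (3.0, 6.1) and ended near (1.9, 7.3).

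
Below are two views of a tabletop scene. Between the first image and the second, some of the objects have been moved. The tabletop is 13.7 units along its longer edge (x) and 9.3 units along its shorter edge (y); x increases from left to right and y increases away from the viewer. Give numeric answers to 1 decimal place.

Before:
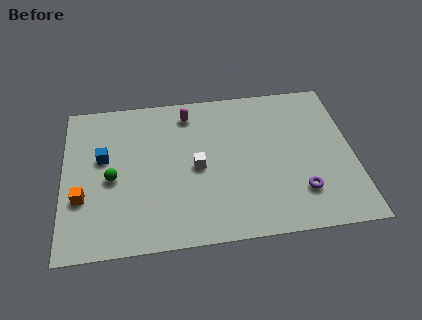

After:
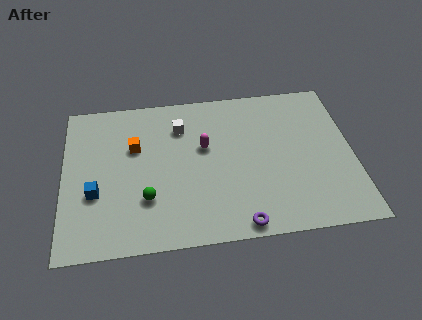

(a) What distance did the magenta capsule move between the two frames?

2.3

The magenta capsule moved from about (6.0, 7.8) to (6.7, 5.6), a distance of √(0.7² + 2.2²) ≈ 2.3.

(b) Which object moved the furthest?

the orange cube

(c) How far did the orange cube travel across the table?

3.8

The orange cube moved from about (0.9, 3.2) to (3.4, 6.0), a distance of √(2.5² + 2.8²) ≈ 3.8.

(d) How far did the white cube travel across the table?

2.7

The white cube was near (6.3, 4.4) before and (5.6, 7.0) after, so it travelled √(0.7² + 2.6²) ≈ 2.7 units.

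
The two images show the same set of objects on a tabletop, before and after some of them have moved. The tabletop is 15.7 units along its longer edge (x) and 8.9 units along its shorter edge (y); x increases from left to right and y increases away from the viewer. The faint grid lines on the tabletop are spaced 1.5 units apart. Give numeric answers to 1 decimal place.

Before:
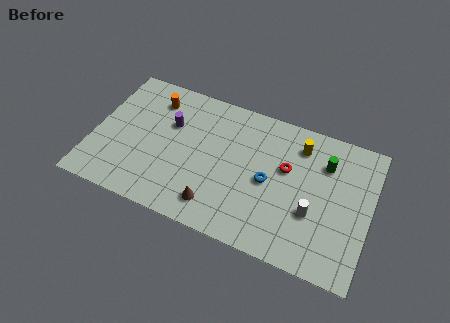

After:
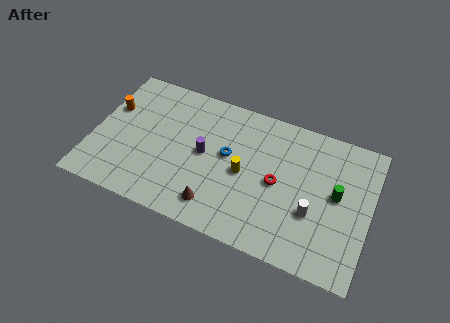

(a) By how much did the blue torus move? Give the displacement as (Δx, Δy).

(-2.4, 0.8)

From the two frames, the blue torus sits at roughly (10.0, 4.2) before and (7.6, 5.0) after.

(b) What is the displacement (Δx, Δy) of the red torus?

(-0.4, -1.1)

The red torus started near (10.9, 5.4) and ended near (10.5, 4.3).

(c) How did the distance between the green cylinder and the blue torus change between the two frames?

+2.4

Before: roughly 3.8 units apart; after: 6.2. That's 2.4 units further apart.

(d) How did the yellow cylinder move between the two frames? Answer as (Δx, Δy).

(-2.9, -2.9)

The yellow cylinder started near (11.5, 7.1) and ended near (8.6, 4.2).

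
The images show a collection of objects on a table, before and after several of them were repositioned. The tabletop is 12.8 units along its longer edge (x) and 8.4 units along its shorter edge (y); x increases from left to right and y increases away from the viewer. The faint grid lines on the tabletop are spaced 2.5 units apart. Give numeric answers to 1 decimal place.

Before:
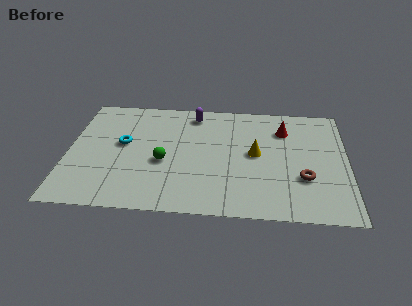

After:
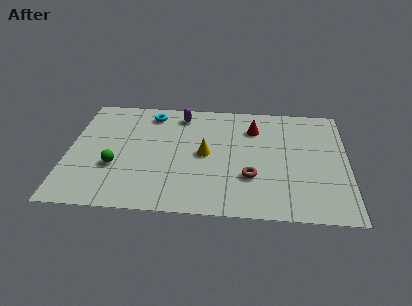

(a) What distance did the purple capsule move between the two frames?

0.6

The purple capsule was near (5.7, 7.2) before and (5.1, 7.1) after, so it travelled √(0.6² + 0.1²) ≈ 0.6 units.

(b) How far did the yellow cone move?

2.3

The yellow cone moved from about (8.6, 4.4) to (6.3, 4.2), a distance of √(2.3² + 0.2²) ≈ 2.3.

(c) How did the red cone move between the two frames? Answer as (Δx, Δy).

(-1.4, 0.0)

The red cone was at about (9.9, 6.3) and moved to about (8.5, 6.3).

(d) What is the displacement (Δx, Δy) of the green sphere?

(-2.2, -0.5)

The green sphere started near (4.4, 3.5) and ended near (2.2, 3.0).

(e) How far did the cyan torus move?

2.7

The cyan torus moved from about (2.5, 4.7) to (3.7, 7.1), a distance of √(1.2² + 2.4²) ≈ 2.7.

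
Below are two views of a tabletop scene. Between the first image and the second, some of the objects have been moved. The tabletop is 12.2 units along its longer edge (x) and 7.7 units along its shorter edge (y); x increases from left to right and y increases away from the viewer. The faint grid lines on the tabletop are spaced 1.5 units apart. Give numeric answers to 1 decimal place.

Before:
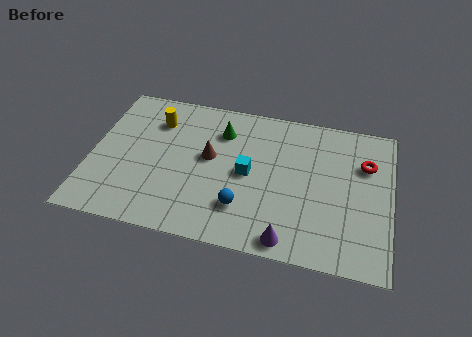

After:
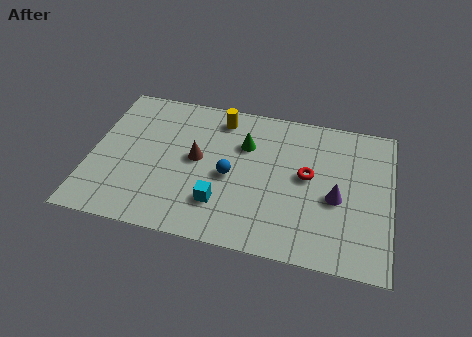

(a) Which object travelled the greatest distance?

the purple cone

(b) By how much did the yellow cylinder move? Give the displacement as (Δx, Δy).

(2.6, 0.7)

The yellow cylinder was at about (2.5, 5.8) and moved to about (5.1, 6.5).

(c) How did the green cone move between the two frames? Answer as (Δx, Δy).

(1.0, -0.5)

The green cone started near (5.2, 5.8) and ended near (6.2, 5.3).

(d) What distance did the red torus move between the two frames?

2.5

From (11.1, 5.3) to (8.8, 4.2), the red torus covered √(2.3² + 1.1²) ≈ 2.5 units.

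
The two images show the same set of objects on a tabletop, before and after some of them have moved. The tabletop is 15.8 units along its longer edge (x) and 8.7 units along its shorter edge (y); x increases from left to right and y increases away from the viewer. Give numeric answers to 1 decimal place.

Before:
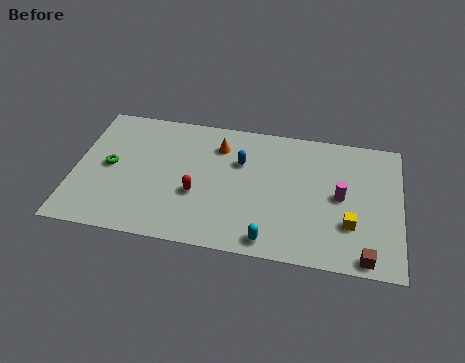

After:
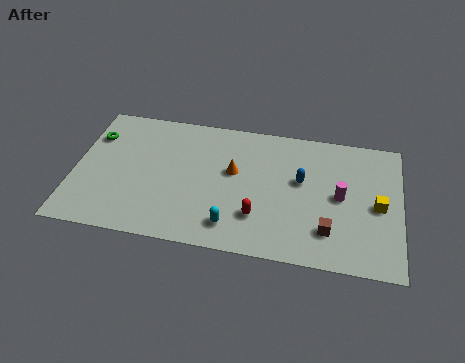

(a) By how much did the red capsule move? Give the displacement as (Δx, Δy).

(3.0, -0.9)

The red capsule started near (6.0, 3.3) and ended near (9.0, 2.4).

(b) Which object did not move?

the magenta cylinder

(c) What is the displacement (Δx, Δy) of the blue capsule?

(3.0, -0.7)

The blue capsule was at about (8.0, 5.8) and moved to about (11.0, 5.1).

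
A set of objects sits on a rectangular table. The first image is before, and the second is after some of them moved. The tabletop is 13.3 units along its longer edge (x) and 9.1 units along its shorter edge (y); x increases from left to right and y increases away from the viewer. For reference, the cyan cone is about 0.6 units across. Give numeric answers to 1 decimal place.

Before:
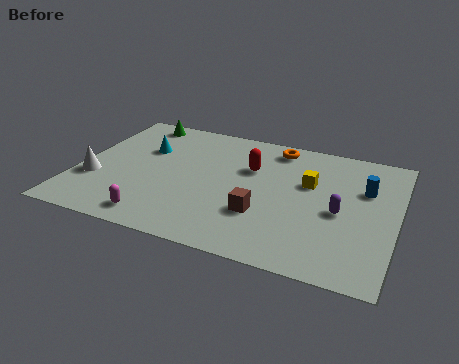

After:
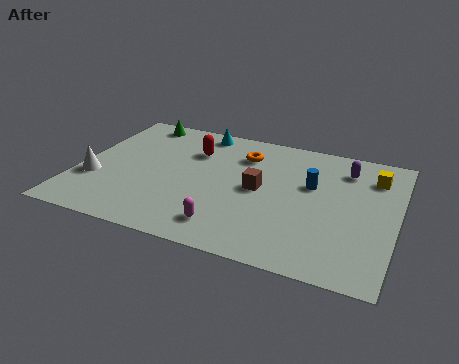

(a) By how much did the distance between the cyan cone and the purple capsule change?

-2.2

They were about 8.6 units apart before and 6.4 after — 2.2 units closer together.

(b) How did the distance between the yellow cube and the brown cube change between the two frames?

+1.9

The distance was about 3.3 in the first image and 5.2 in the second, so they moved 1.9 units further apart.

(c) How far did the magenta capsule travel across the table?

2.9

From (3.7, 1.2) to (6.6, 1.6), the magenta capsule covered √(2.9² + 0.4²) ≈ 2.9 units.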